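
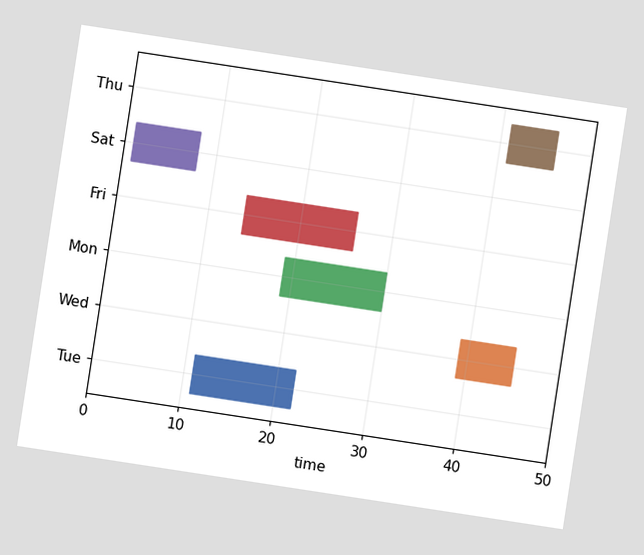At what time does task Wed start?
The chart is tilted about 9° clockwise. The Wed bar begins at t=39.

39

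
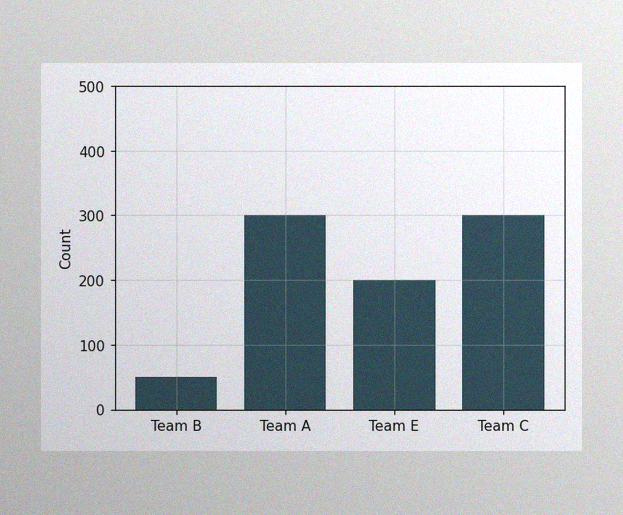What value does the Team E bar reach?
200

The image has some photo noise and uneven lighting. Reading along the chart's y-axis, the Team E bar reaches 200.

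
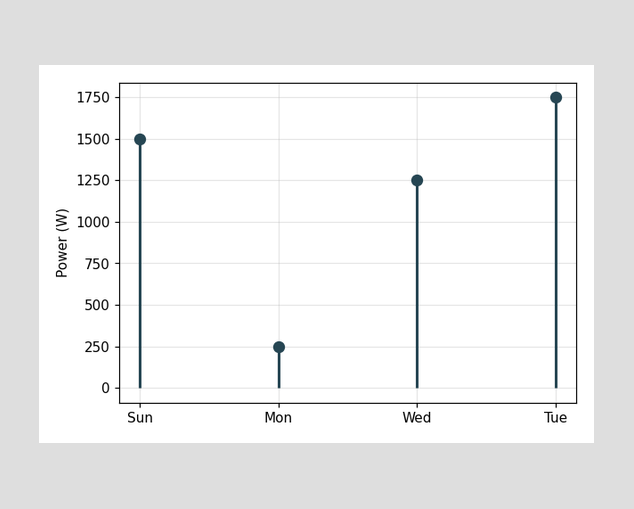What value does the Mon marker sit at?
250W

The Mon marker sits at 250W.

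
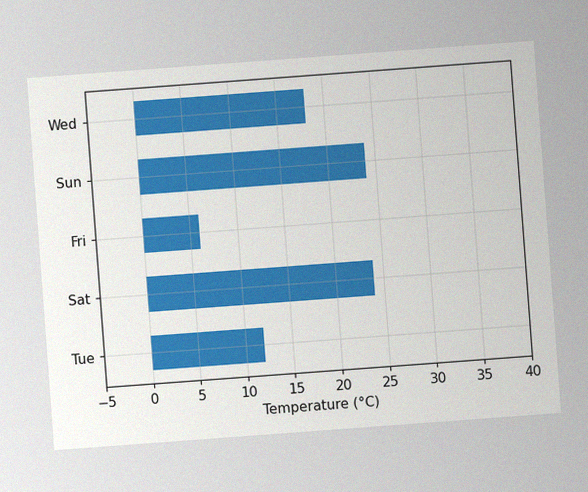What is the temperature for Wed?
18°C

The chart is tilted about 4° counter-clockwise, with some photo noise. Reading along the chart's x-axis, the Wed bar reaches 18°C.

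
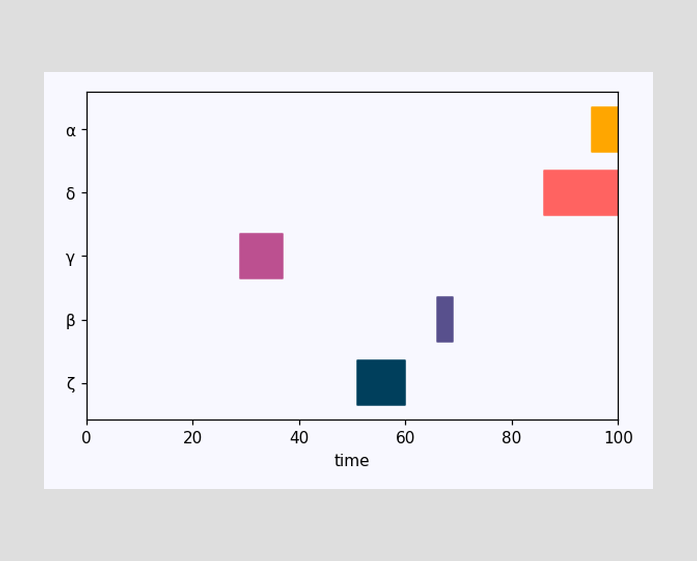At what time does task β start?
The β bar begins at t=66.

66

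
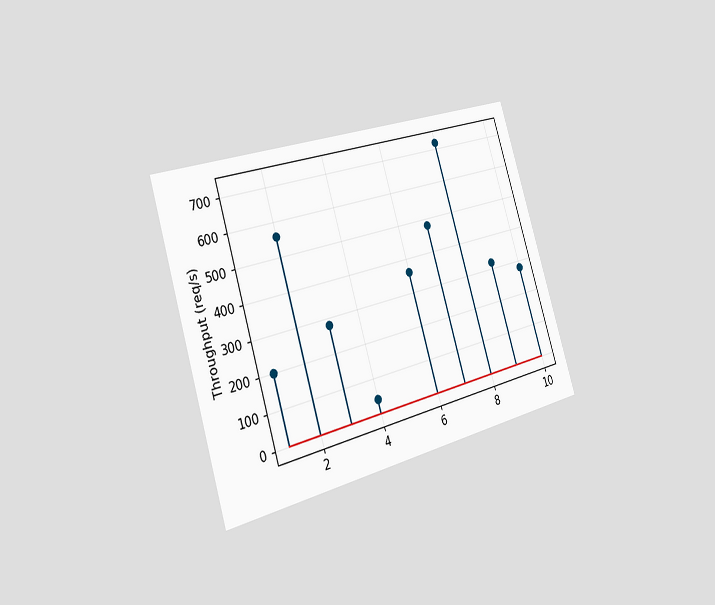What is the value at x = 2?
The chart is tilted about 17° counter-clockwise and viewed slightly from the left. The stem at x=2 reaches 560req/s.

560req/s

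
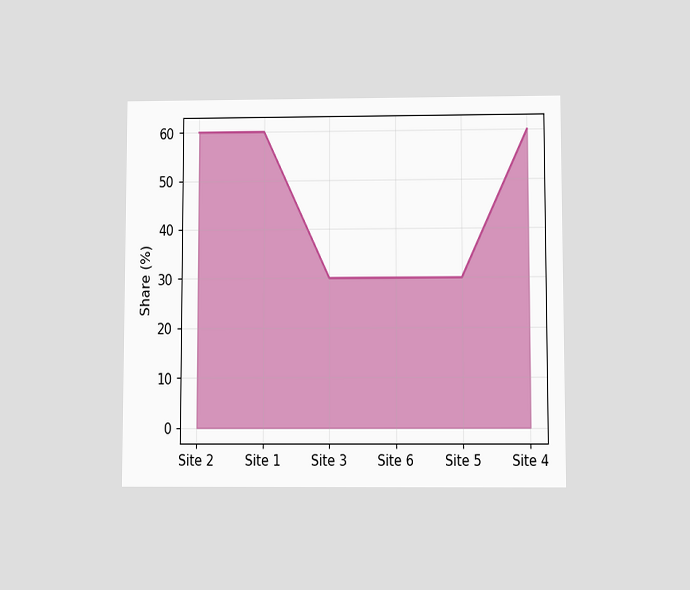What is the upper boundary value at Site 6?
The chart is viewed slightly from below. At Site 6 the upper boundary is at 30%.

30%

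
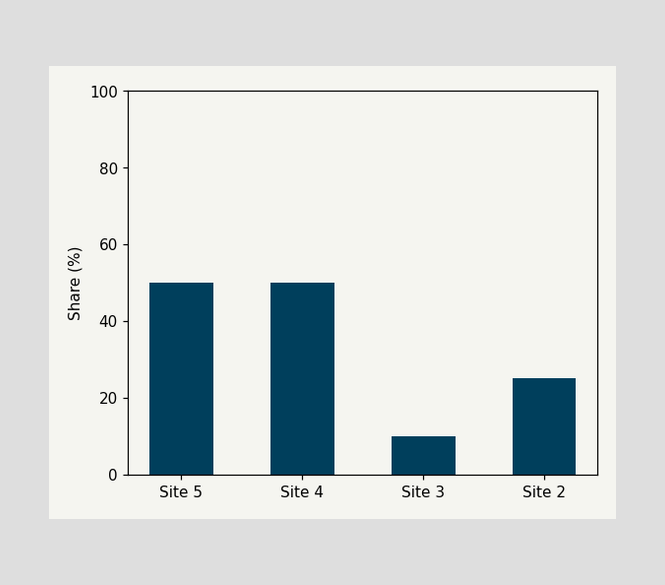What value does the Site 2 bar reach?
Reading along the chart's y-axis, the Site 2 bar reaches 25%.

25%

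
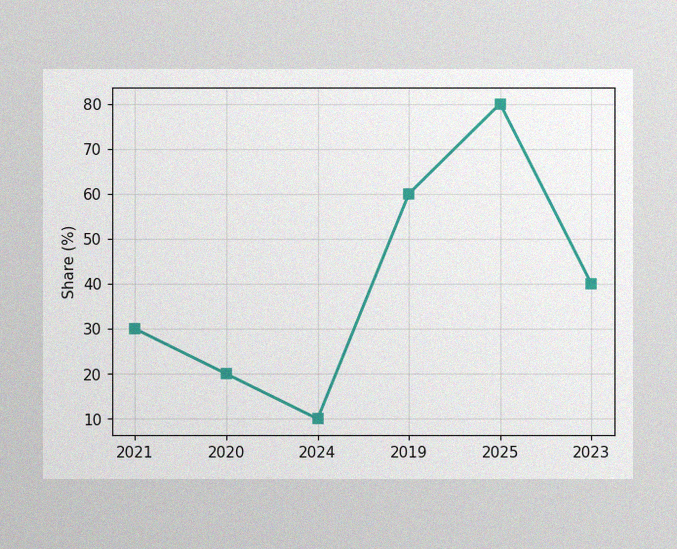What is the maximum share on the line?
The image has some photo noise and uneven lighting. The highest point is at 2025, and reading across to the y-axis gives 80%.

80%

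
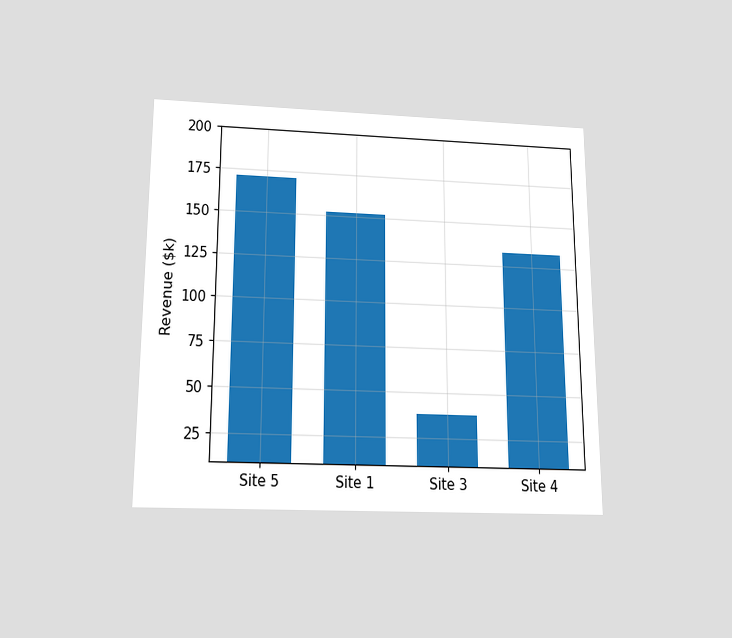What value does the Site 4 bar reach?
$133k

The chart is viewed slightly from below. Reading along the chart's y-axis, the Site 4 bar reaches $133k.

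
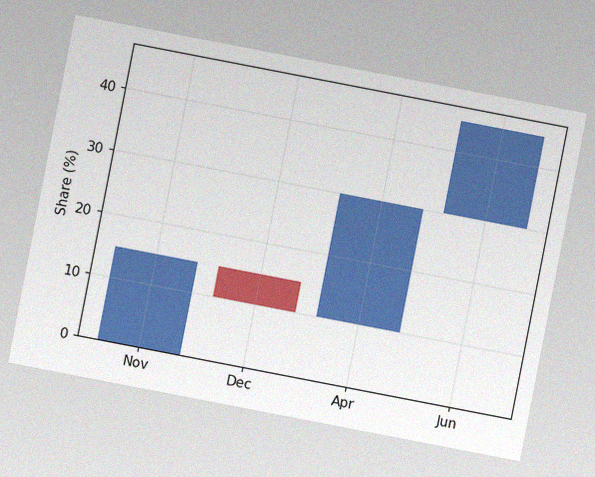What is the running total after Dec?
The chart is tilted about 11° clockwise, with some photo noise. After Dec the running total reaches 10%.

10%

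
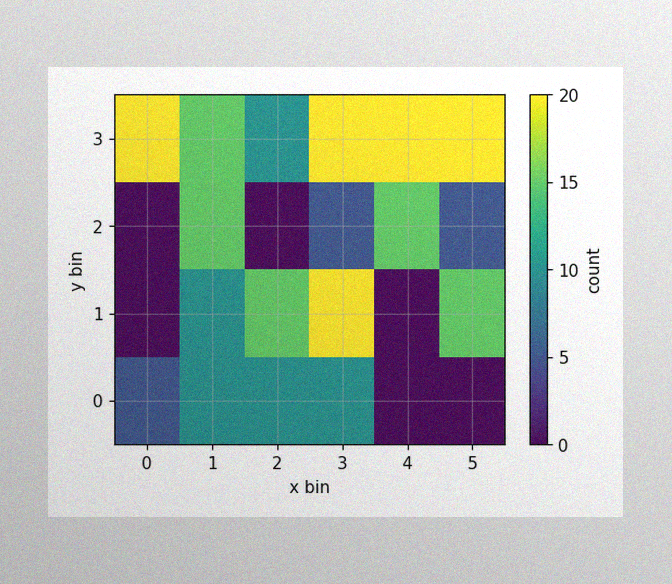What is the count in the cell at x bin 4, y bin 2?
15

The image has some photo noise and uneven lighting. Matching the cell (4, 2) against the colorbar gives 15.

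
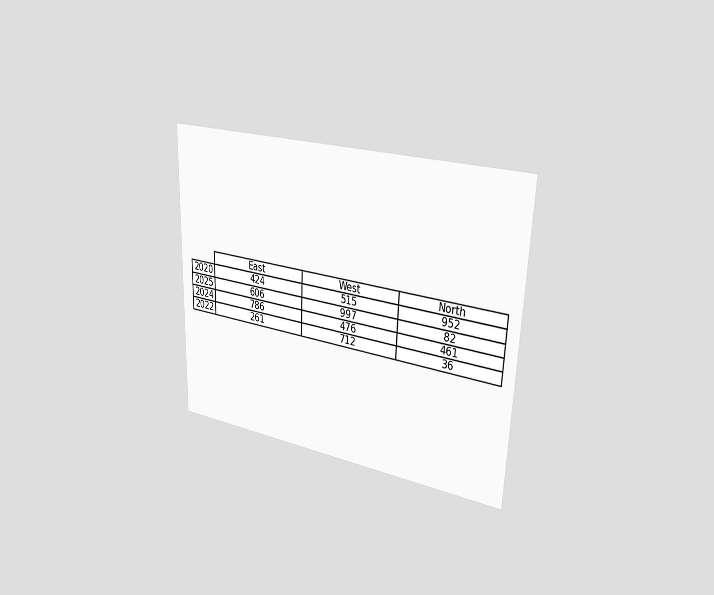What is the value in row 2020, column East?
The chart is viewed slightly from the right. The (2020, East) cell reads 424.

424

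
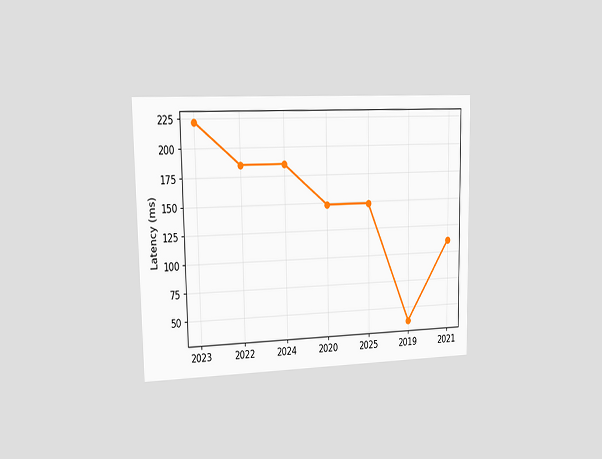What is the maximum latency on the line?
The chart is viewed slightly from the left. The highest point is at 2023, and reading across to the y-axis gives 222ms.

222ms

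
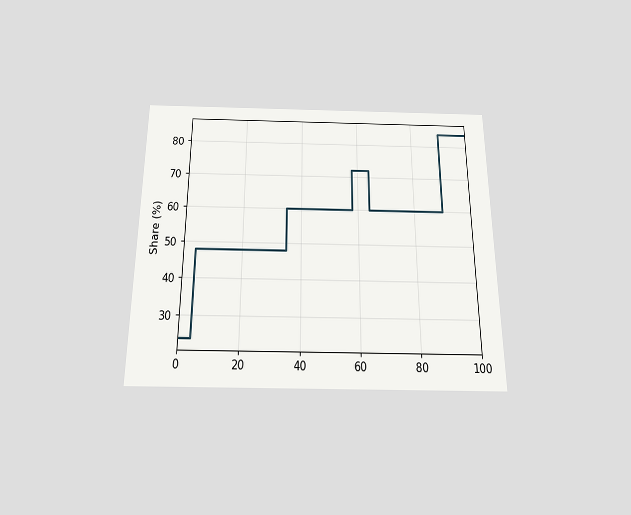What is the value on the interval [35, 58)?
The chart is viewed slightly from below. On [35, 58) the step sits at 60%.

60%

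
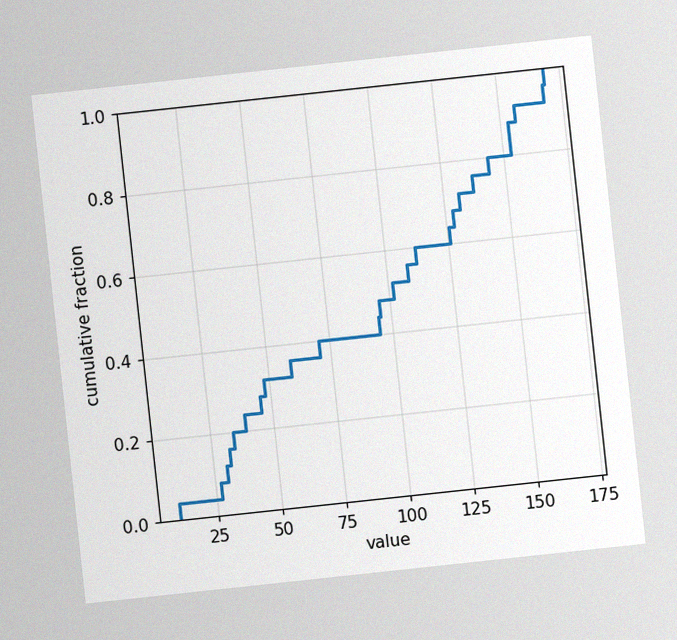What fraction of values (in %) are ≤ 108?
56%

The chart is tilted about 6° counter-clockwise, with some photo noise. At x=108 the ECDF step is at 56%.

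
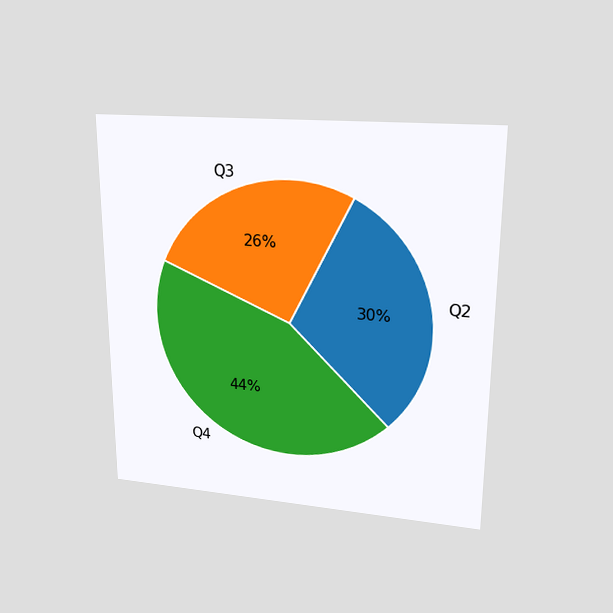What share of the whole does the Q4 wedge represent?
44%

The chart is viewed at a slight angle. The Q4 slice takes up 44% of the pie.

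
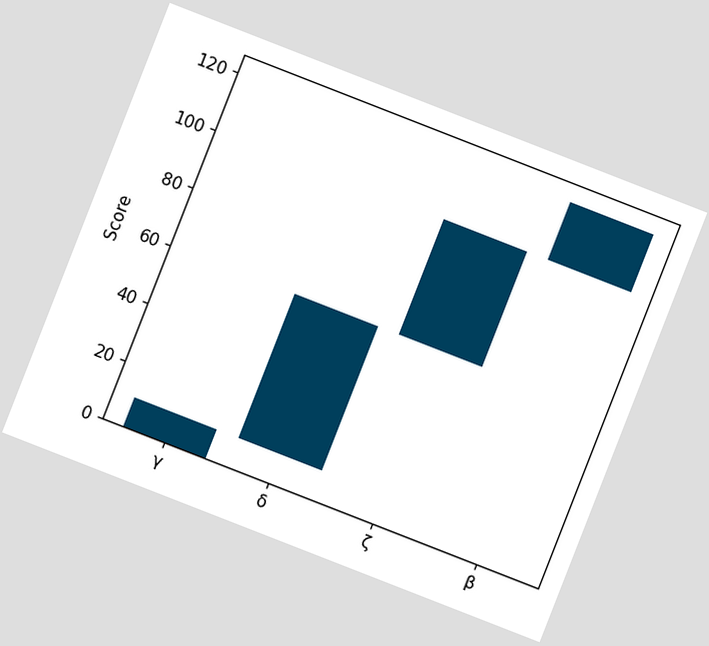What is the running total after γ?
10

The chart is tilted about 21° clockwise. After γ the running total reaches 10.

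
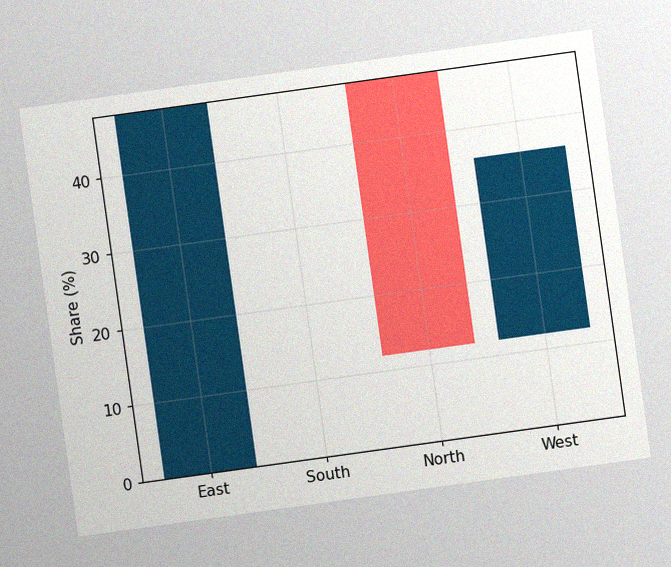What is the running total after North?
12%

The chart is tilted about 8° counter-clockwise, with some photo noise. After North the running total reaches 12%.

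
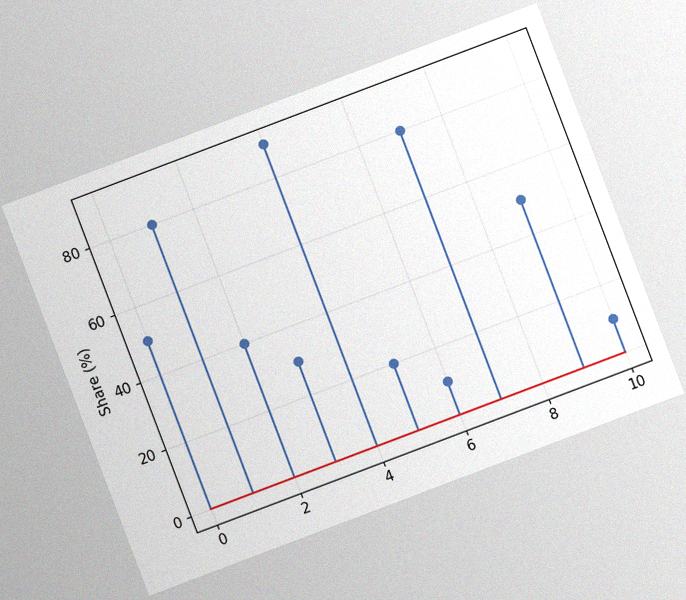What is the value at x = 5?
The chart is tilted about 21° counter-clockwise, with some photo noise. The stem at x=5 reaches 20%.

20%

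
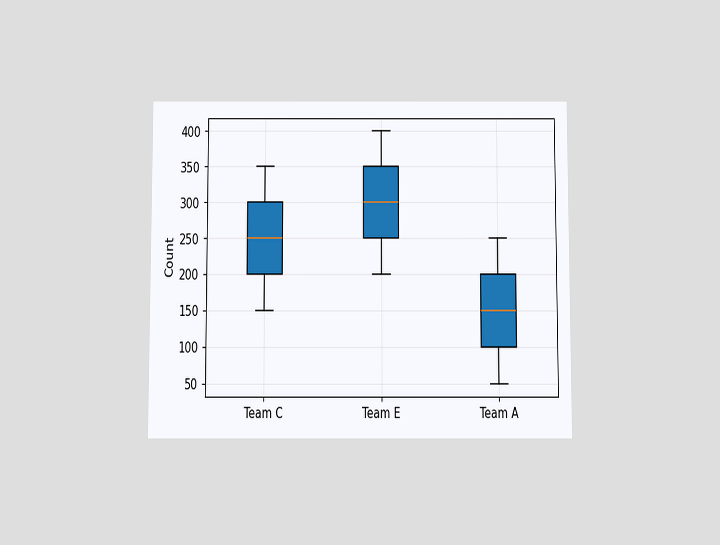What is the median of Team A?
The chart is viewed slightly from below. The median line in the Team A box sits at 150.

150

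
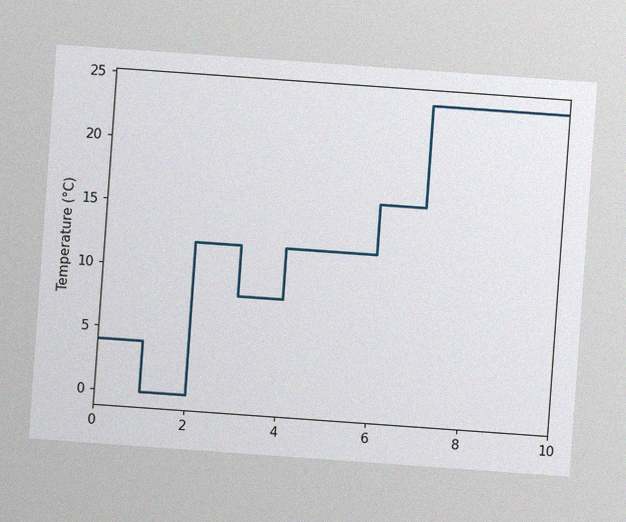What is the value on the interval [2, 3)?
The chart is tilted about 4° clockwise, with some photo noise. On [2, 3) the step sits at 12°C.

12°C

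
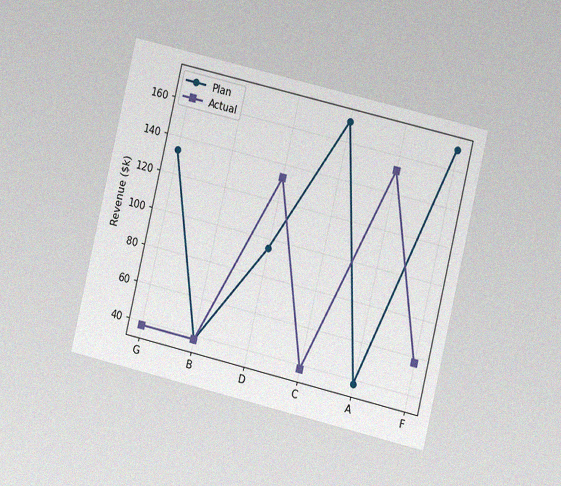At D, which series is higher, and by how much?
Actual, by $38k

The chart is tilted about 13° clockwise and viewed at a slight angle, with some photo noise. At D, Actual sits above the other line by $38k.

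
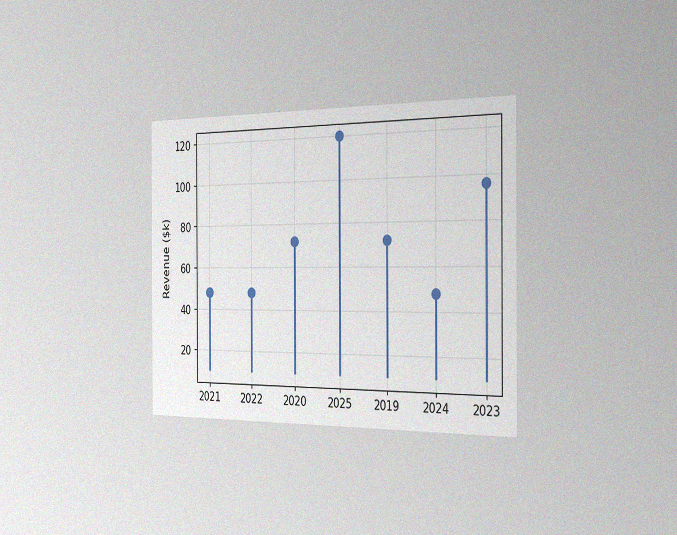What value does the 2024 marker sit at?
The chart is viewed slightly from the right, with some photo noise. The 2024 marker sits at $48k.

$48k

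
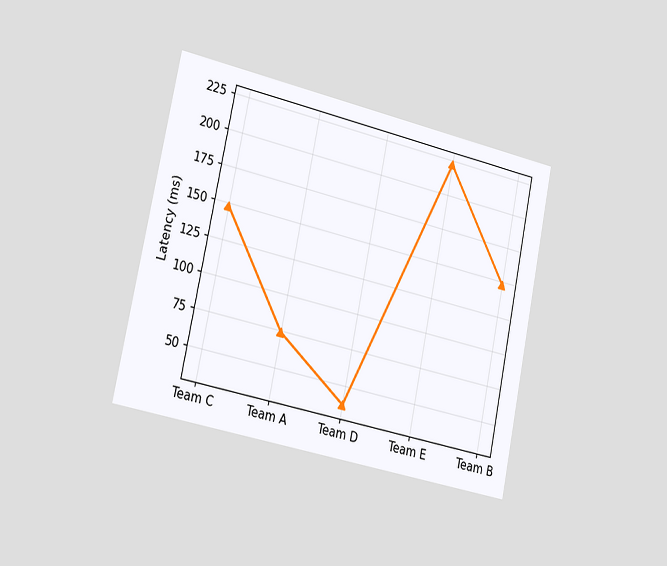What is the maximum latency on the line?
222ms

The chart is tilted about 12° clockwise and viewed slightly from the left. The highest point is at Team E, and reading across to the y-axis gives 222ms.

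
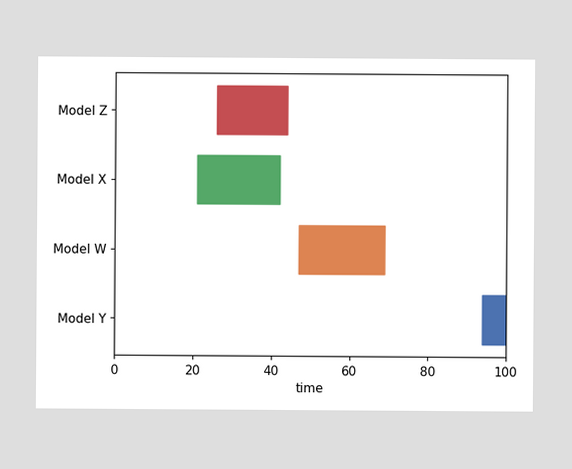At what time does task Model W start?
47

The Model W bar begins at t=47.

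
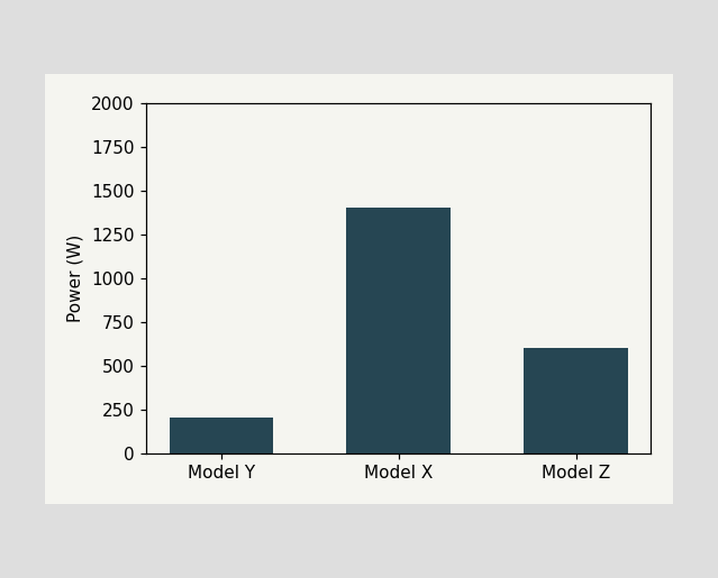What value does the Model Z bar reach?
Reading along the chart's y-axis, the Model Z bar reaches 600W.

600W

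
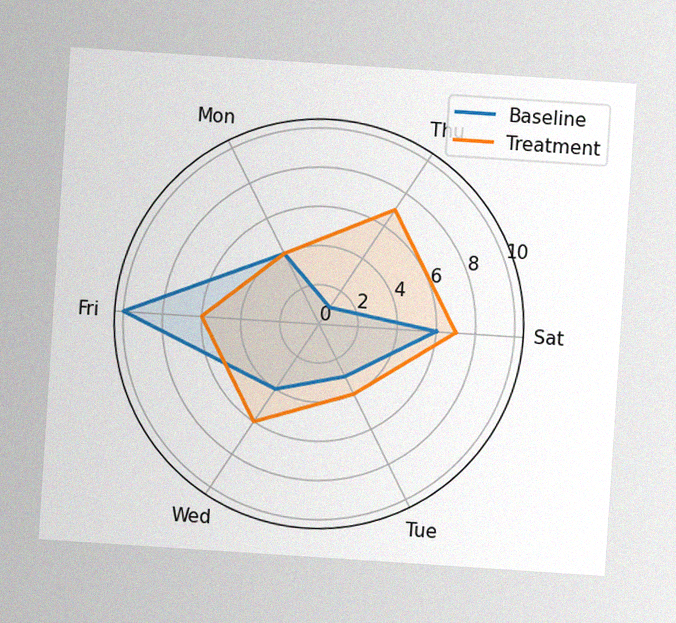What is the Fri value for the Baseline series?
10

The chart is tilted about 4° clockwise, with some photo noise. On the Fri axis, Baseline reaches 10.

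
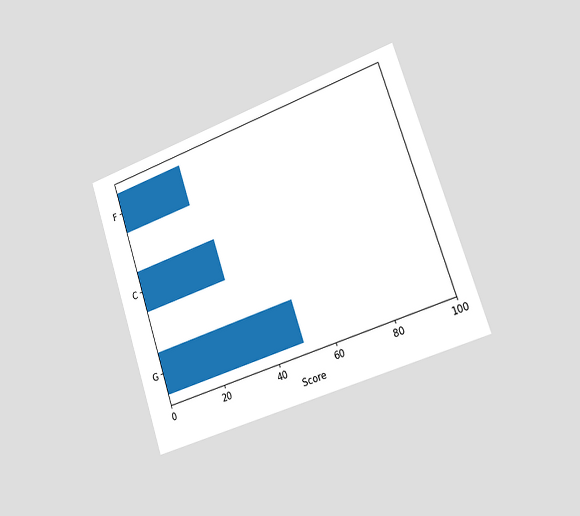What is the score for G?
50

The chart is tilted about 19° counter-clockwise and viewed slightly from the right. Reading along the chart's x-axis, the G bar reaches 50.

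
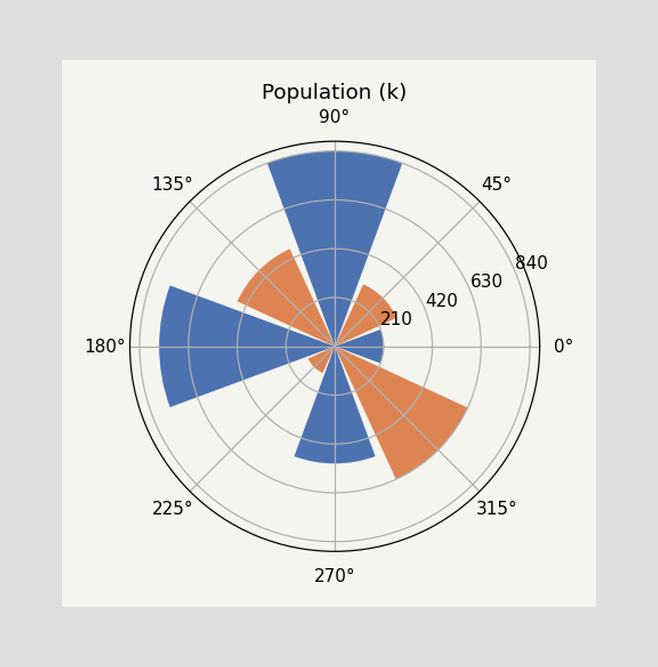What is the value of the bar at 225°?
126k

The bar at 225° reaches 126k on the radial axis.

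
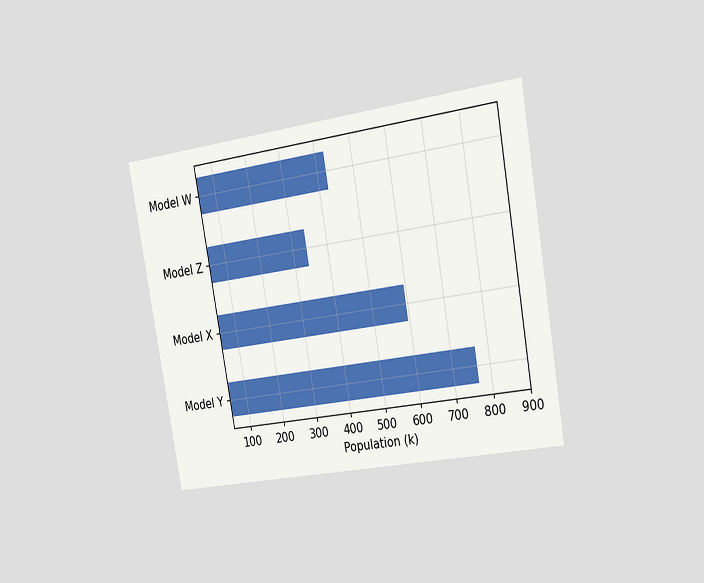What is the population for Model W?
425k

The chart is tilted about 10° counter-clockwise and viewed slightly from the right. Reading along the chart's x-axis, the Model W bar reaches 425k.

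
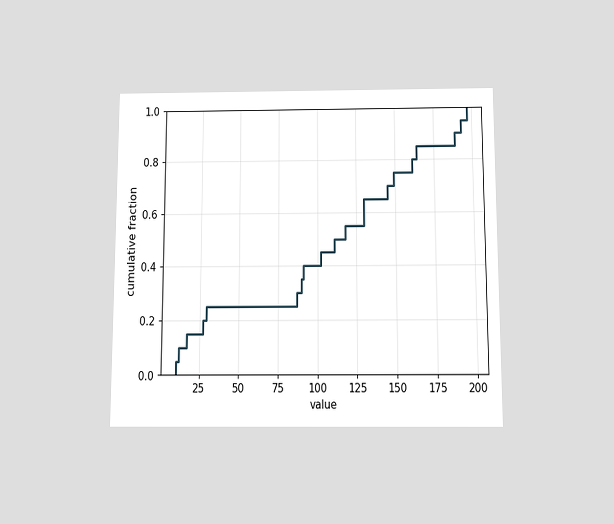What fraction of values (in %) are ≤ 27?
20%

The chart is viewed slightly from below. At x=27 the ECDF step is at 20%.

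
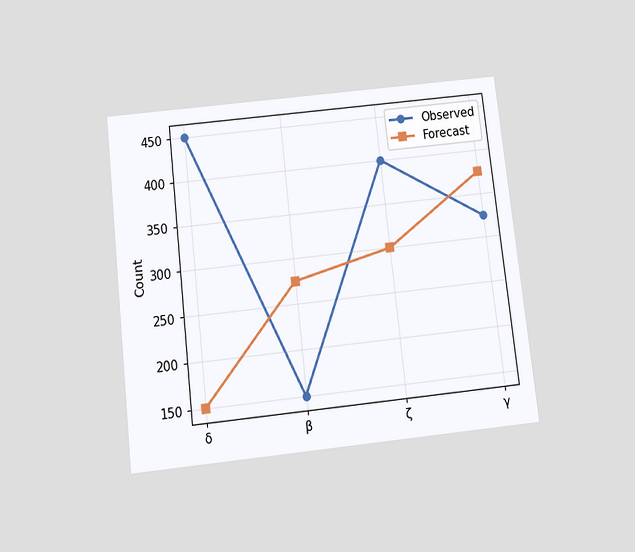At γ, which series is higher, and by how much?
The chart is tilted about 6° counter-clockwise and viewed slightly from below. At γ, Forecast sits above the other line by 50.

Forecast, by 50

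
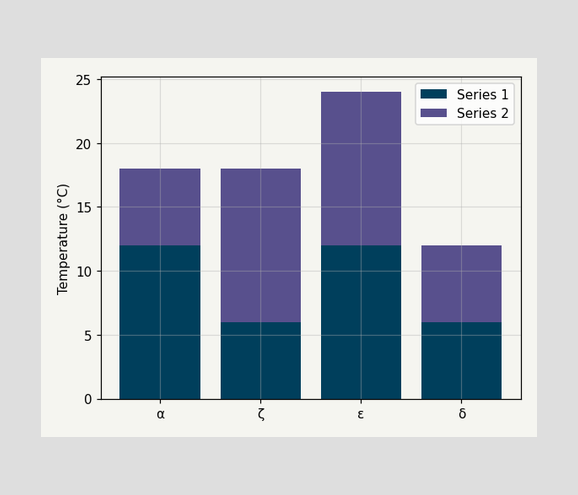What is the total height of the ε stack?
The ε stack's top reaches 24°C on the y-axis.

24°C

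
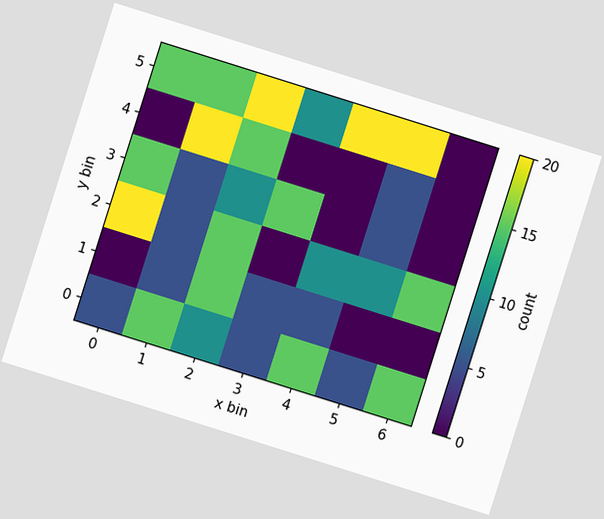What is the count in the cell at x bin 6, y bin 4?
The chart is tilted about 17° clockwise. Matching the cell (6, 4) against the colorbar gives 0.

0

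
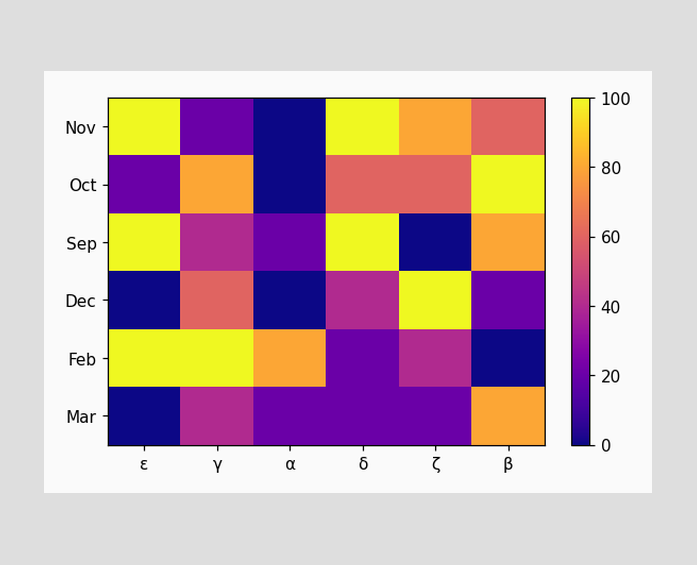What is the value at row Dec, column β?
20

Matching cell (Dec, β) against the colorbar gives 20.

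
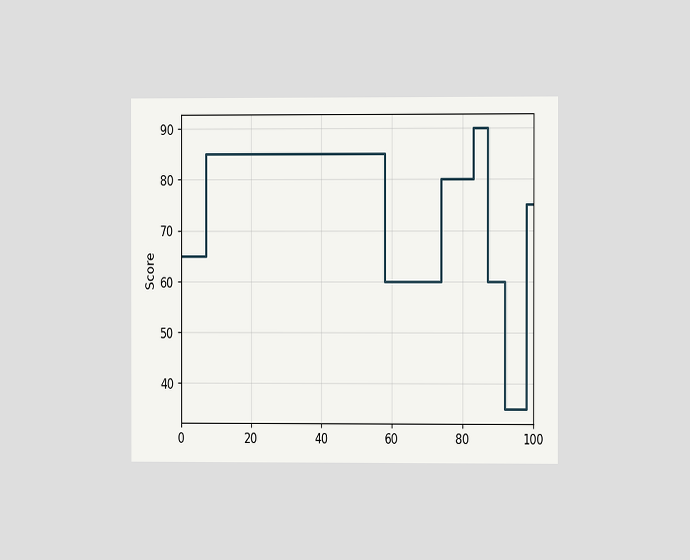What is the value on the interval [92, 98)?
The chart is viewed slightly from the right. On [92, 98) the step sits at 35.

35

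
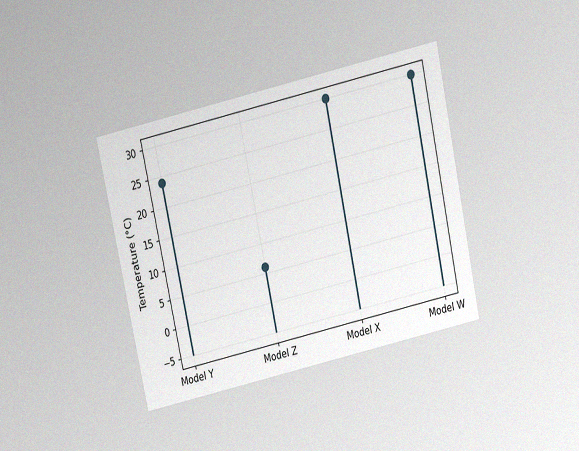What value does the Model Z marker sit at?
6°C

The chart is tilted about 12° counter-clockwise and viewed slightly from above, with some photo noise. The Model Z marker sits at 6°C.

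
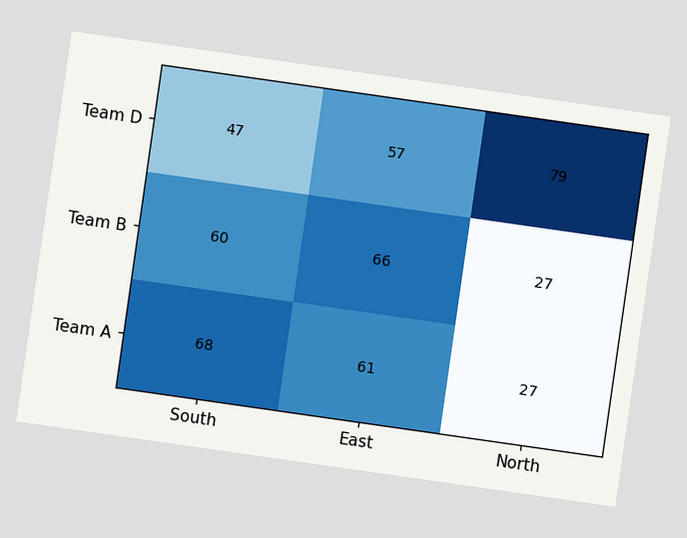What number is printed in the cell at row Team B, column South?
60

The chart is tilted about 8° clockwise. The (Team B, South) cell reads 60.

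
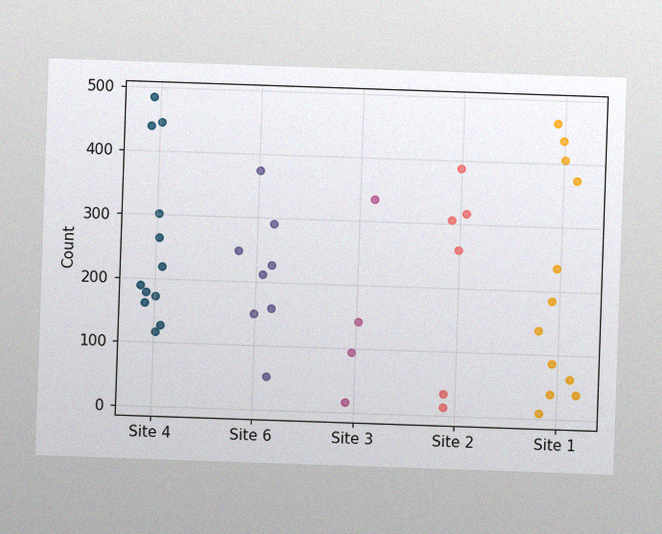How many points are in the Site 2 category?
6

The image has some photo noise and uneven lighting. Counting the markers in the Site 2 column gives 6.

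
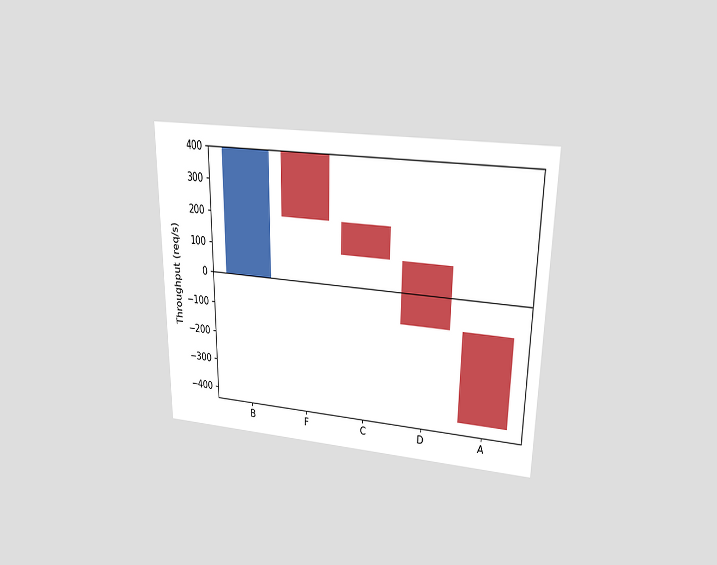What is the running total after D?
-100req/s

The chart is viewed slightly from above. After D the running total reaches -100req/s.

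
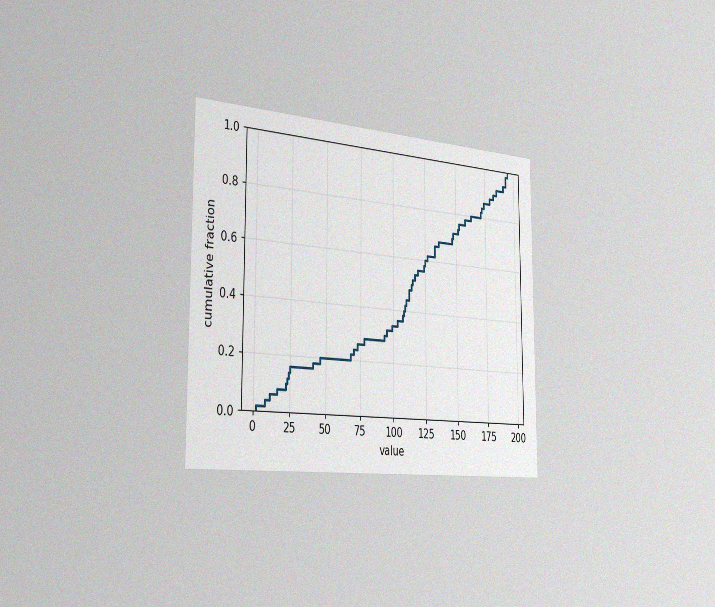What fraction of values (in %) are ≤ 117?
54%

The chart is viewed slightly from the left, with some photo noise. At x=117 the ECDF step is at 54%.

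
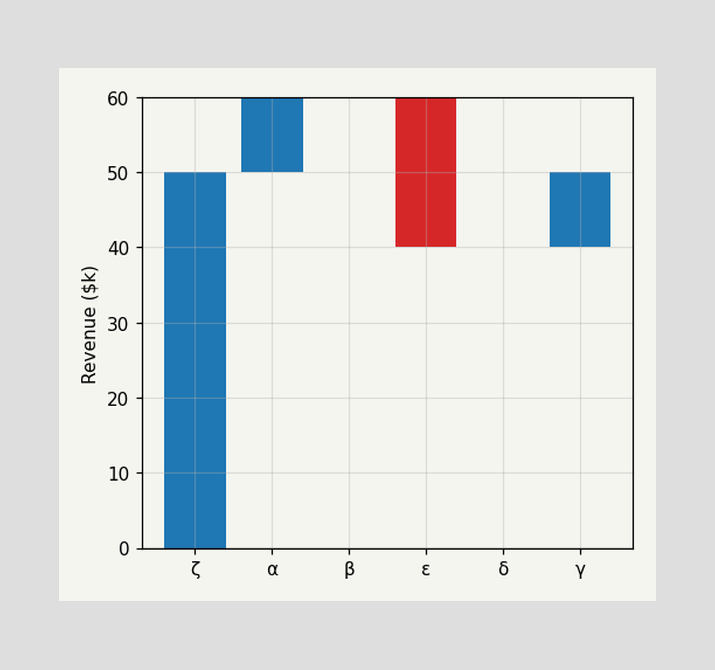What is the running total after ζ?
$50k

After ζ the running total reaches $50k.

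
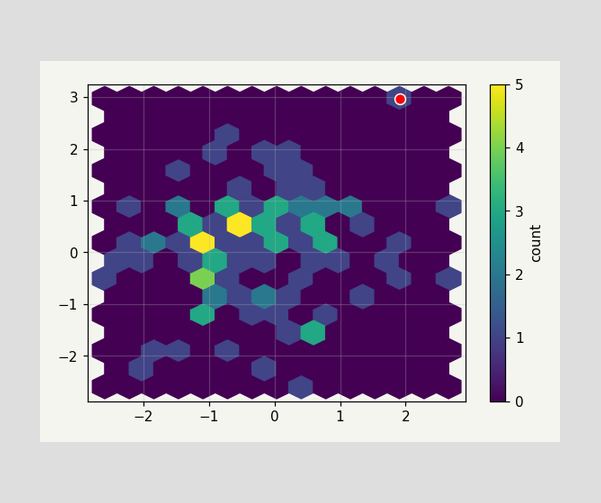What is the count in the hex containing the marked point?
The marked hex reads 1 on the colorbar.

1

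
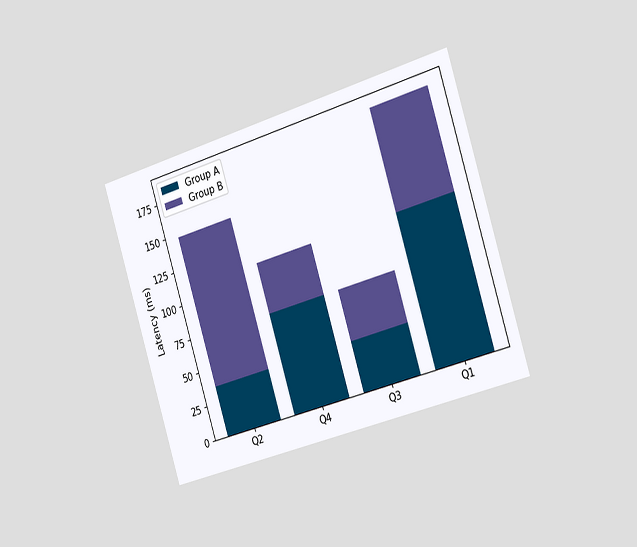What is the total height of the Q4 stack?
The chart is tilted about 17° counter-clockwise and viewed slightly from the right. The Q4 stack's top reaches 111ms on the y-axis.

111ms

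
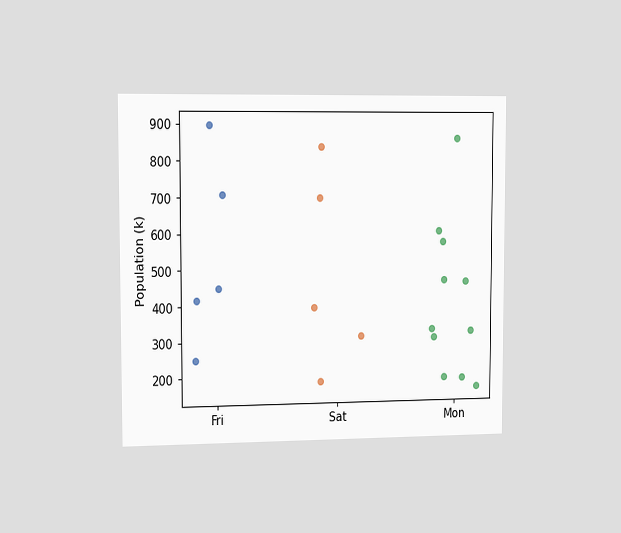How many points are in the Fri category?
The chart is viewed slightly from the left. Counting the markers in the Fri column gives 5.

5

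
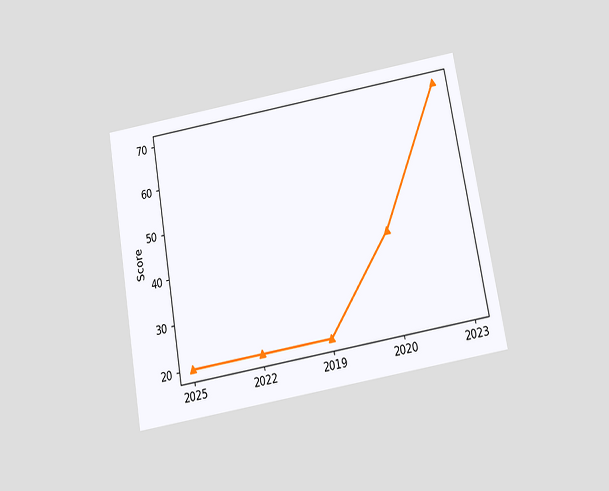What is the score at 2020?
40

The chart is tilted about 10° counter-clockwise and viewed slightly from below. At 2020, the line is at 40.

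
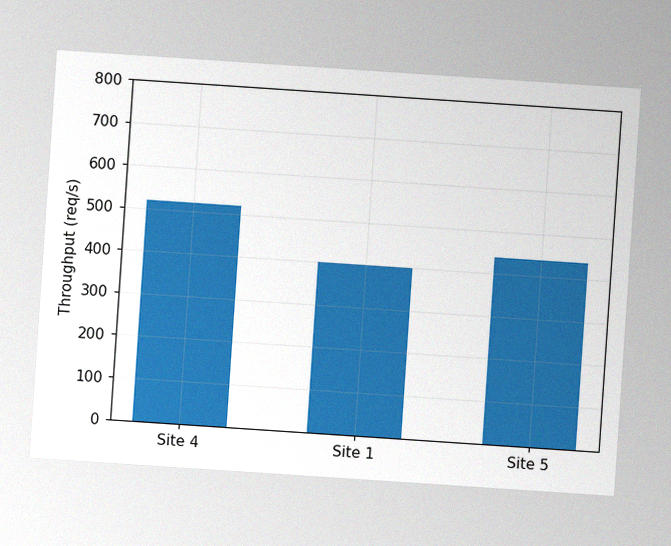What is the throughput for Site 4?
520req/s

The chart is tilted about 4° clockwise, with some photo noise. Reading along the chart's y-axis, the Site 4 bar reaches 520req/s.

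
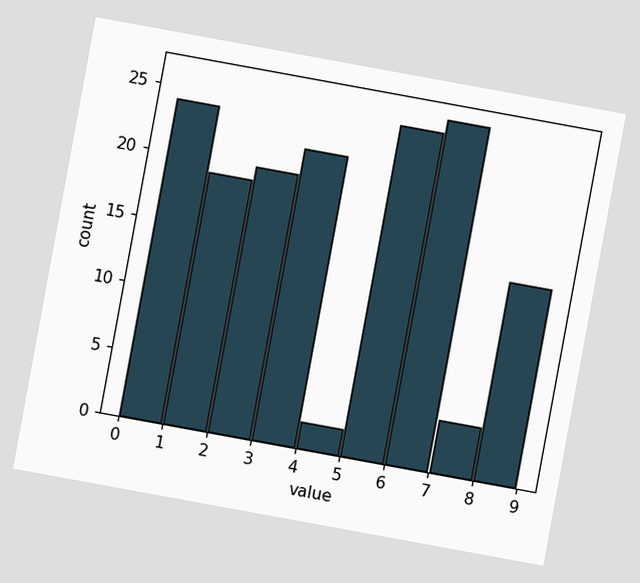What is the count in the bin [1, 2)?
19

The chart is tilted about 10° clockwise. The [1, 2) bin has height 19.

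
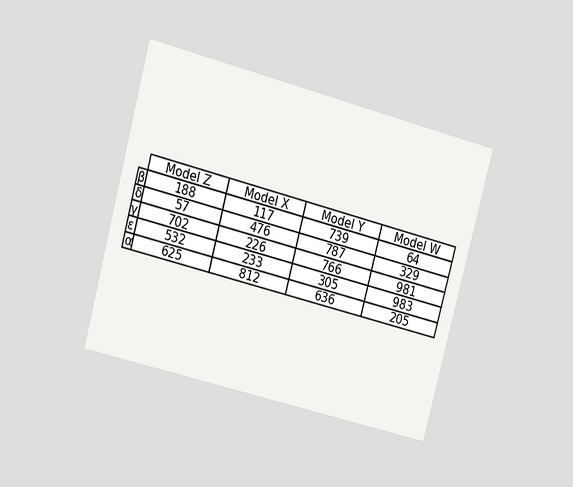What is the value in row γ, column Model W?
The chart is tilted about 15° clockwise and viewed at a slight angle. The (γ, Model W) cell reads 981.

981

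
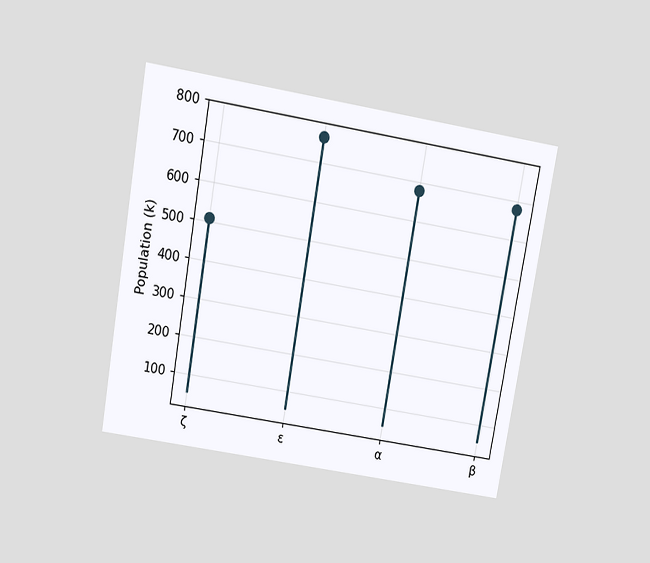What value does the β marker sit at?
The chart is tilted about 10° clockwise and viewed slightly from above. The β marker sits at 680k.

680k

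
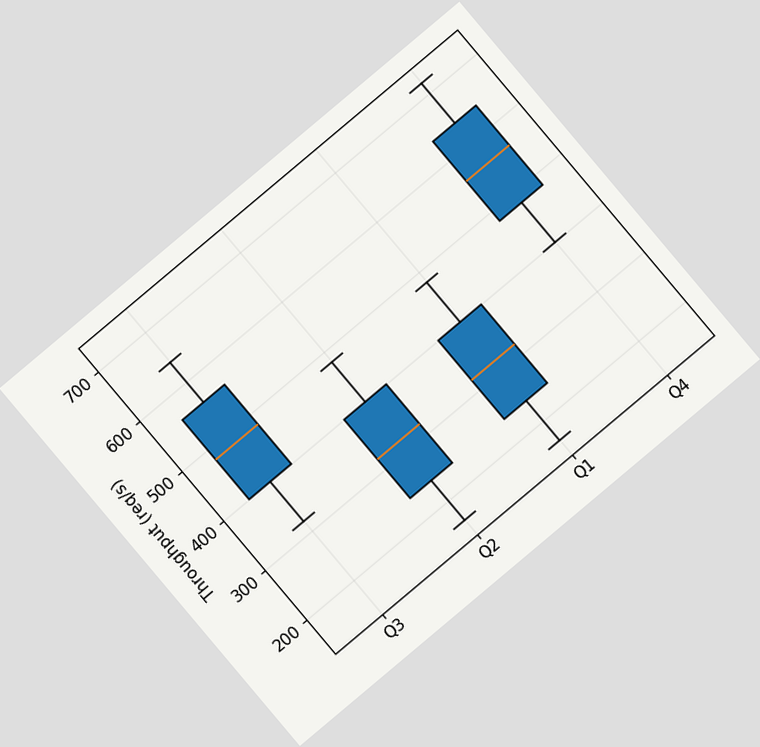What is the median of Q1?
320req/s

The chart is tilted about 40° counter-clockwise. The median line in the Q1 box sits at 320req/s.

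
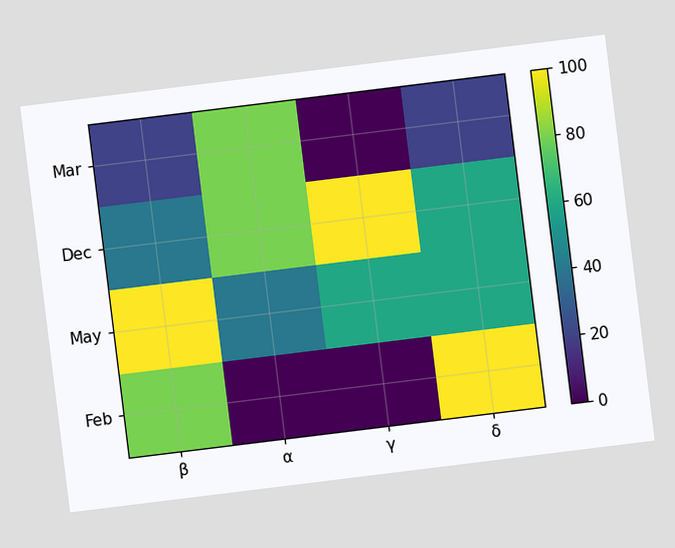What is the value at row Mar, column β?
20

The chart is tilted about 7° counter-clockwise. Matching cell (Mar, β) against the colorbar gives 20.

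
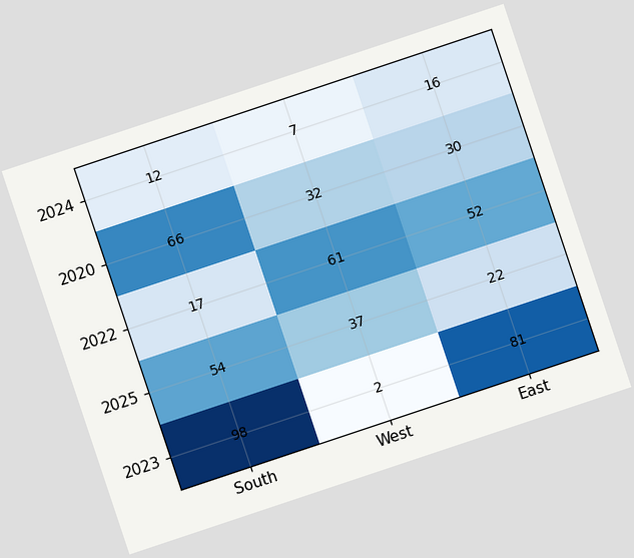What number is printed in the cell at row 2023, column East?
81

The chart is tilted about 18° counter-clockwise. The (2023, East) cell reads 81.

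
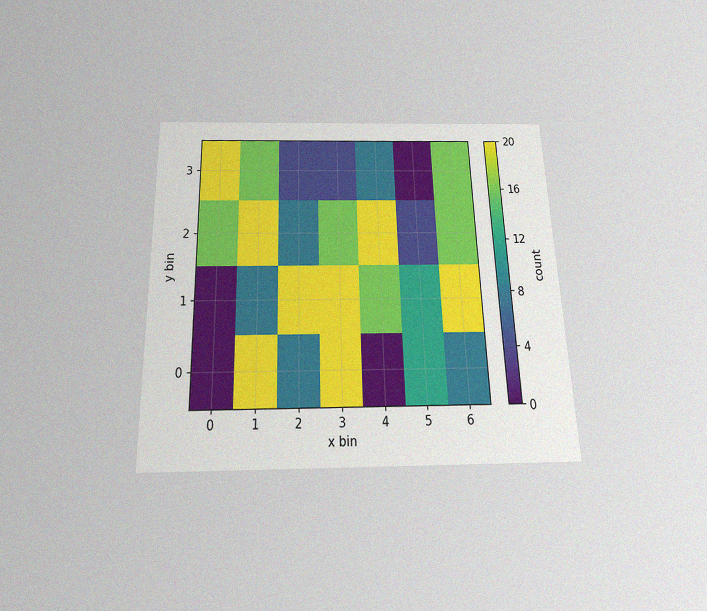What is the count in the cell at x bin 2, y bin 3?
The chart is viewed slightly from below, with some photo noise. Matching the cell (2, 3) against the colorbar gives 4.

4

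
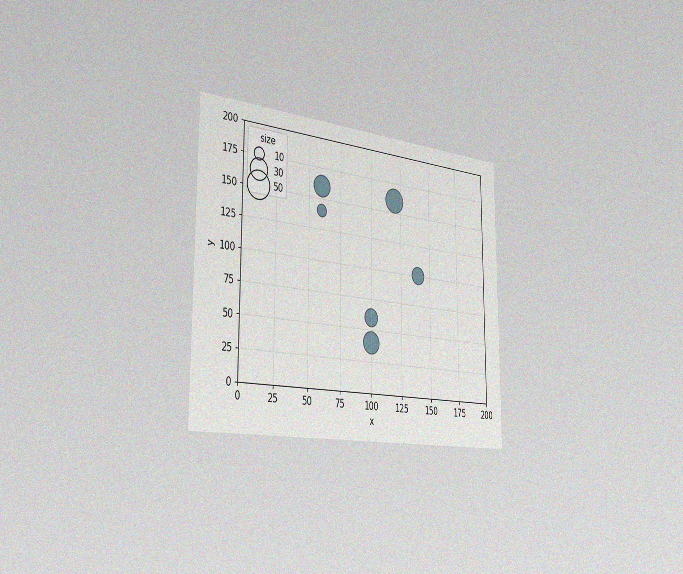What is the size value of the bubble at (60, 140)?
10

The chart is viewed slightly from the left, with some photo noise. Matching the bubble at (60, 140) against the size legend gives 10.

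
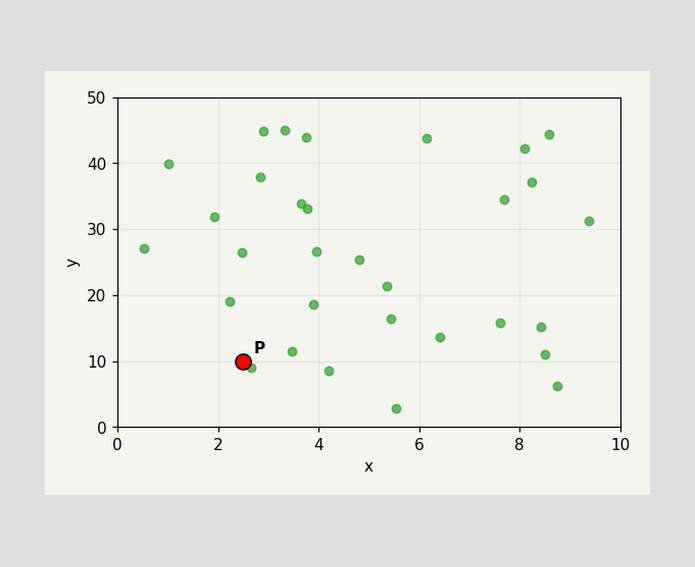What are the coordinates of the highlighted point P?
(2.5, 10)

Following the gridlines from P to each axis, P sits at (2.5, 10).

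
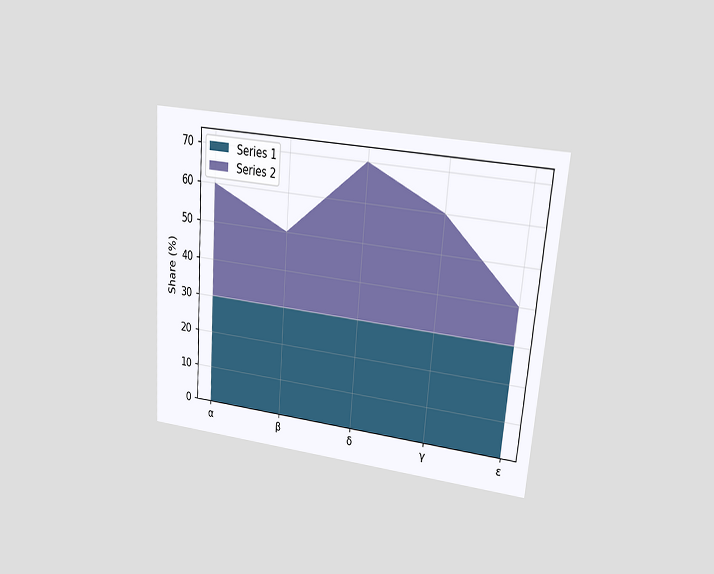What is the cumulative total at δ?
The chart is tilted about 4° clockwise and viewed at a slight angle. The stacked total at δ reaches 70%.

70%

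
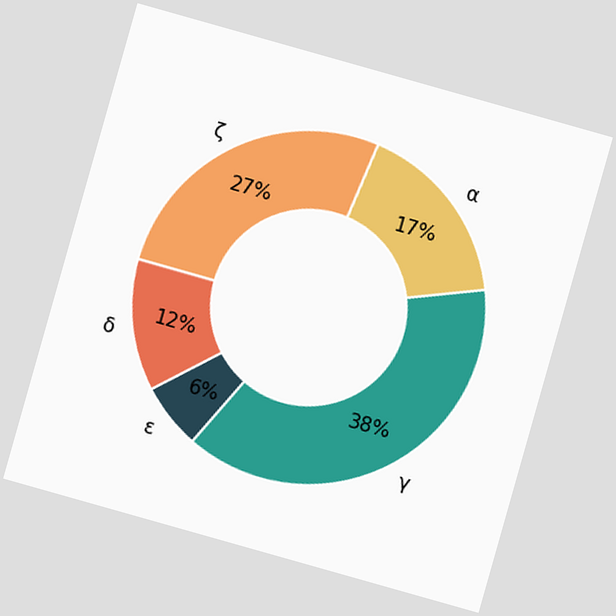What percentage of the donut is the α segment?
17%

The chart is tilted about 16° clockwise. The α segment takes up 17% of the ring.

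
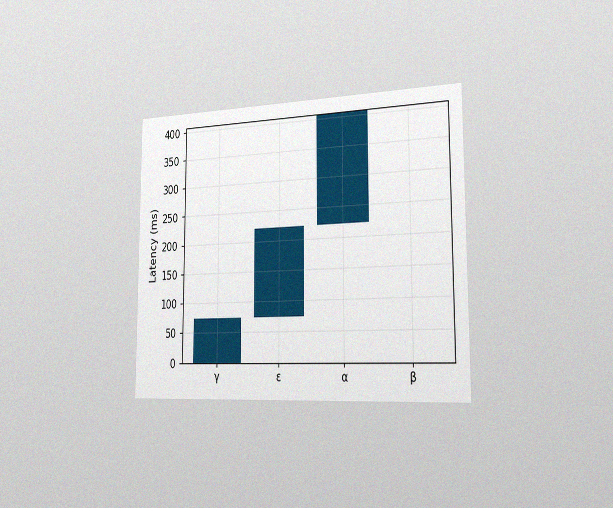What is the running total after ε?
222ms

The chart is viewed slightly from the right, with some photo noise. After ε the running total reaches 222ms.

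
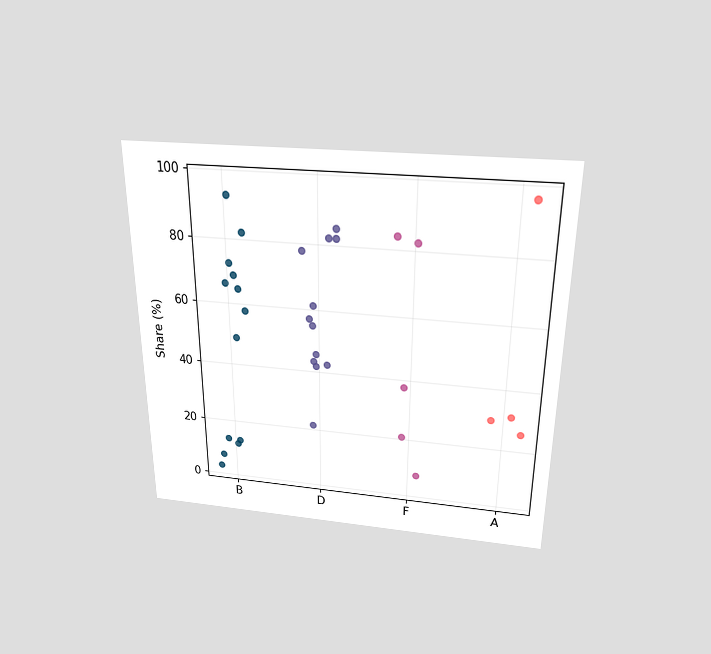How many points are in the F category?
The chart is viewed slightly from above. Counting the markers in the F column gives 5.

5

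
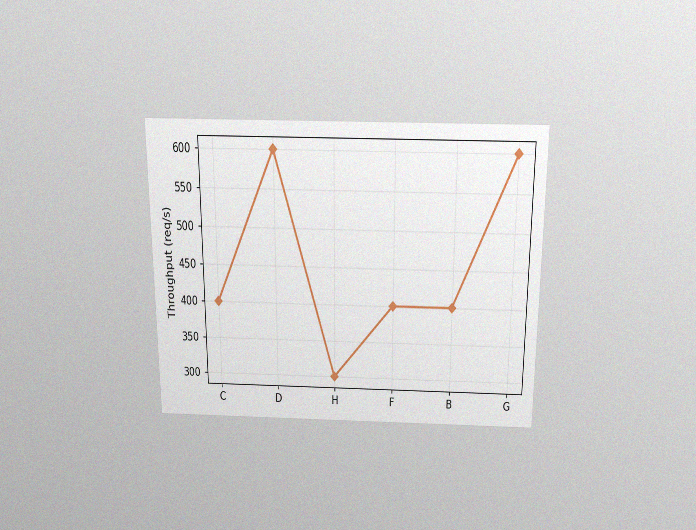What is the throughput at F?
The chart is viewed slightly from above, with some photo noise. At F, the line is at 400req/s.

400req/s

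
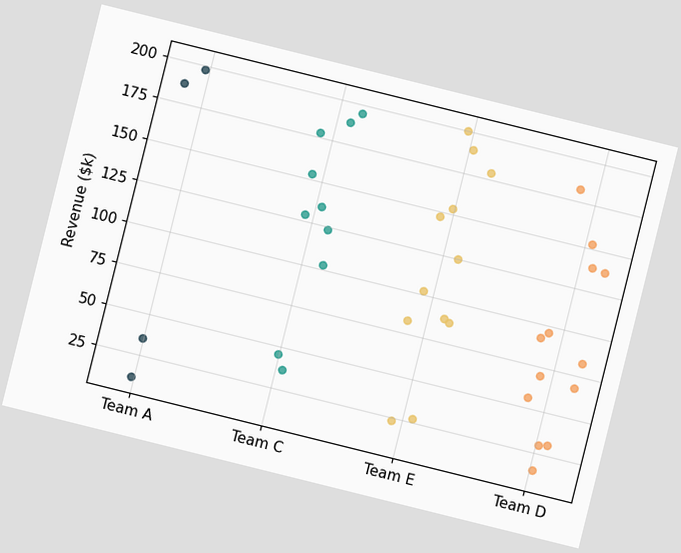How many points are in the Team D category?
13

The chart is tilted about 14° clockwise. Counting the markers in the Team D column gives 13.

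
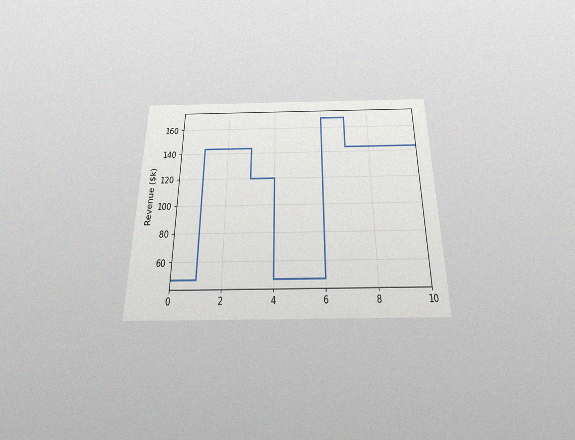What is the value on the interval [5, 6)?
The chart is viewed slightly from below, with some photo noise. On [5, 6) the step sits at $48k.

$48k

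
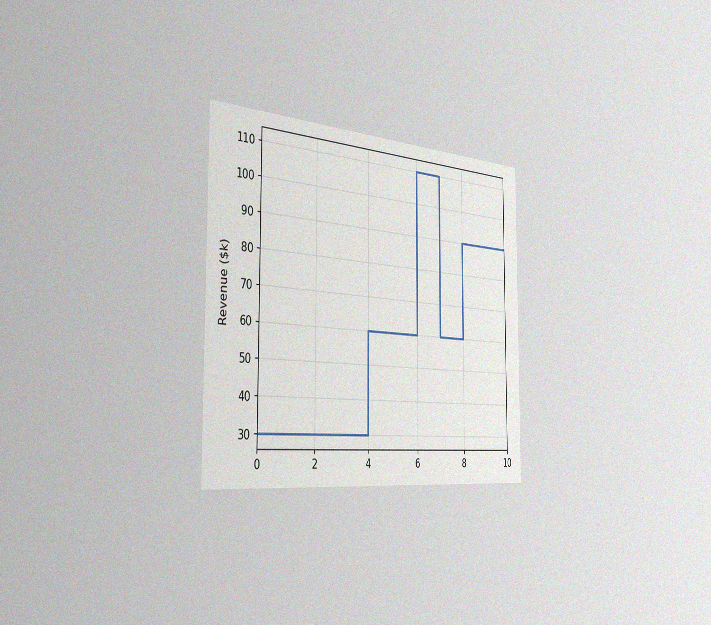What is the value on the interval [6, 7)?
$110k

The chart is viewed slightly from the left, with some photo noise. On [6, 7) the step sits at $110k.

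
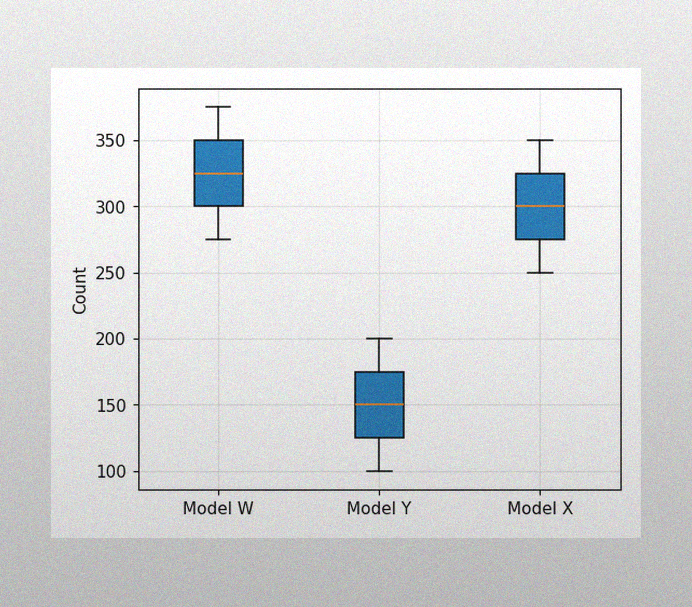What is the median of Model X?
300

The image has some photo noise and uneven lighting. The median line in the Model X box sits at 300.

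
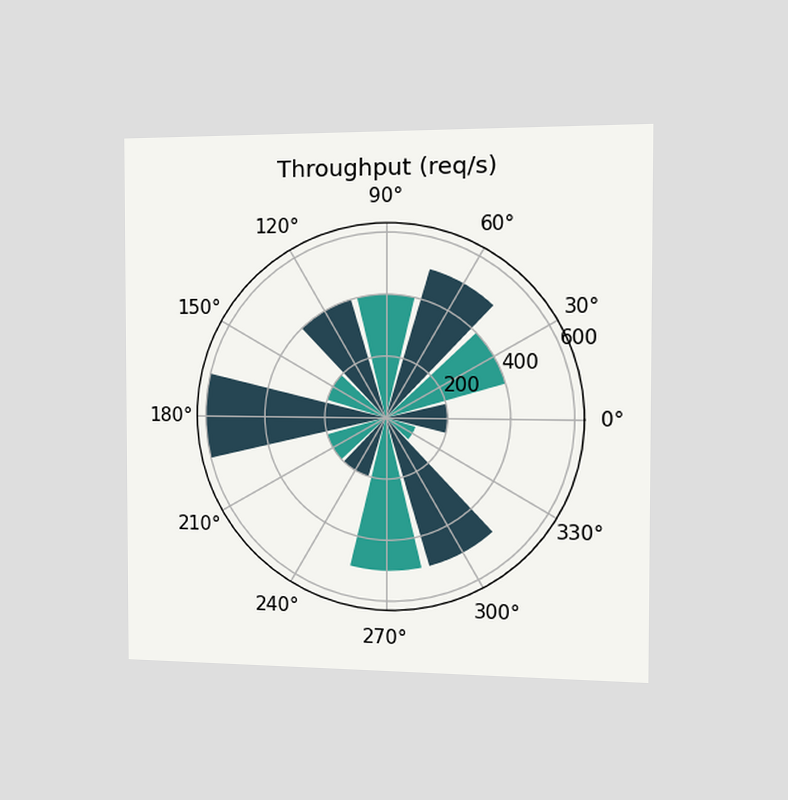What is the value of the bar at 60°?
The chart is viewed slightly from the right. The bar at 60° reaches 500req/s on the radial axis.

500req/s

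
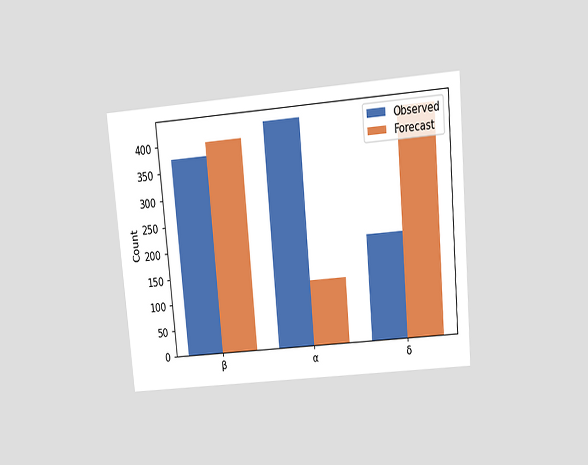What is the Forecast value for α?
The chart is tilted about 5° counter-clockwise and viewed at a slight angle. The Forecast bar at α reaches 125 on the y-axis.

125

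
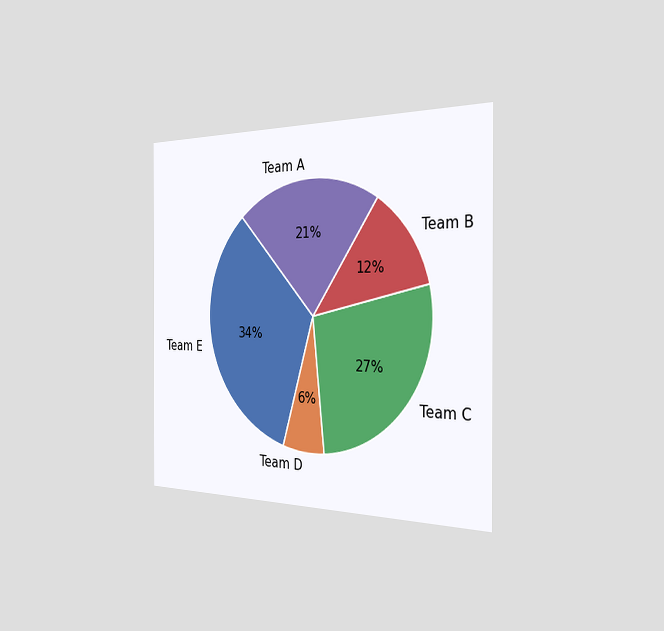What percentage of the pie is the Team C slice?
27%

The chart is viewed slightly from the right. The Team C slice takes up 27% of the pie.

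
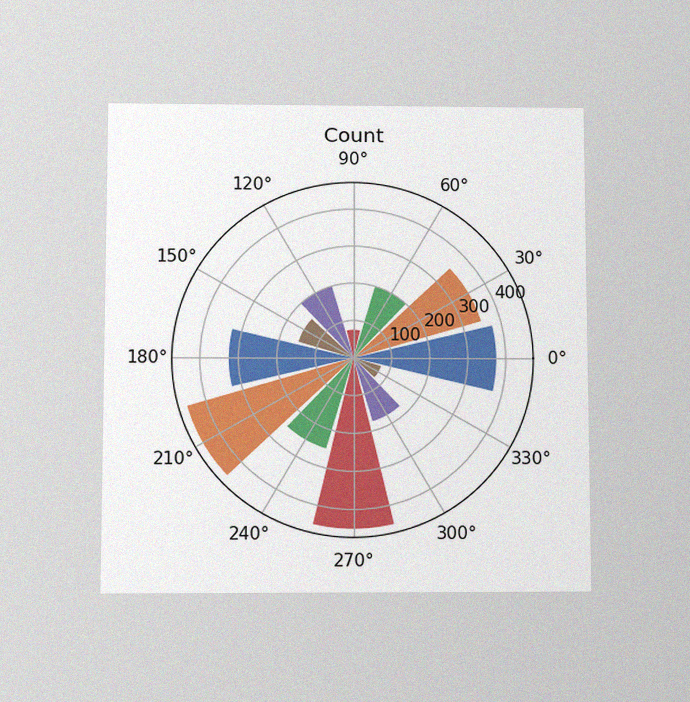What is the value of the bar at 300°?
175

The chart is viewed slightly from below, with some photo noise. The bar at 300° reaches 175 on the radial axis.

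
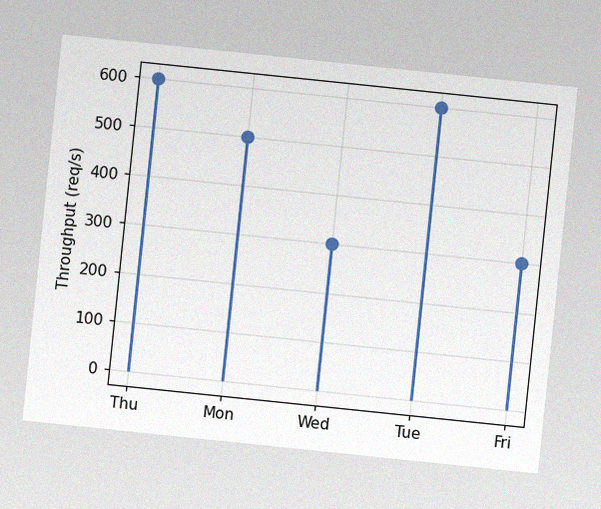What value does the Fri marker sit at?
The chart is tilted about 6° clockwise, with some photo noise. The Fri marker sits at 300req/s.

300req/s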